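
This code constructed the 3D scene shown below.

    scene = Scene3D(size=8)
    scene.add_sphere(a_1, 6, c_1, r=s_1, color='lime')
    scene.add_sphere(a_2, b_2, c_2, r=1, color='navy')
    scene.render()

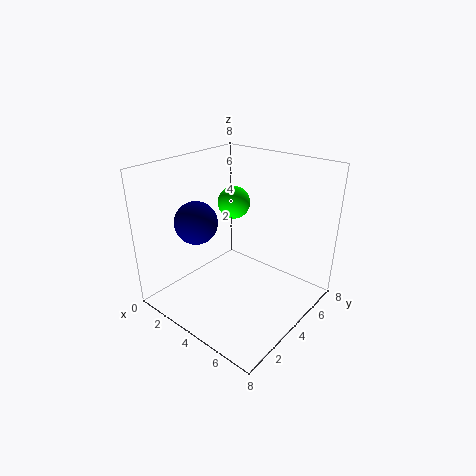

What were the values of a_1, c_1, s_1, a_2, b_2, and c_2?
a_1 = 2
c_1 = 5
s_1 = 1
a_2 = 4
b_2 = 1
c_2 = 6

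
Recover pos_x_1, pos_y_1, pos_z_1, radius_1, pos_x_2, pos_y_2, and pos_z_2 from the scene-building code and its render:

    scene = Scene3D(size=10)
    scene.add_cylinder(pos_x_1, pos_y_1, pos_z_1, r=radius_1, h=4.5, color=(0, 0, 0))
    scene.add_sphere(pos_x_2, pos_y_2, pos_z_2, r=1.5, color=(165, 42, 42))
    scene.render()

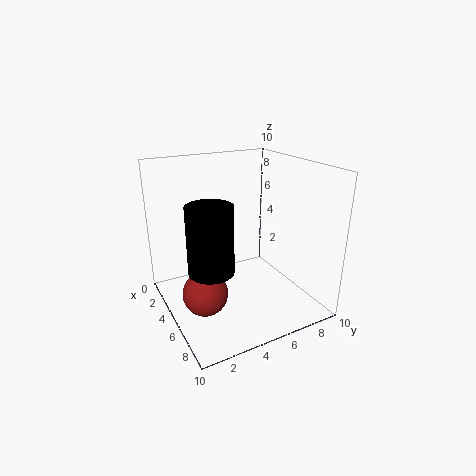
pos_x_1 = 6; pos_y_1 = 2.5; pos_z_1 = 3.5; radius_1 = 1.5; pos_x_2 = 6; pos_y_2 = 2; pos_z_2 = 2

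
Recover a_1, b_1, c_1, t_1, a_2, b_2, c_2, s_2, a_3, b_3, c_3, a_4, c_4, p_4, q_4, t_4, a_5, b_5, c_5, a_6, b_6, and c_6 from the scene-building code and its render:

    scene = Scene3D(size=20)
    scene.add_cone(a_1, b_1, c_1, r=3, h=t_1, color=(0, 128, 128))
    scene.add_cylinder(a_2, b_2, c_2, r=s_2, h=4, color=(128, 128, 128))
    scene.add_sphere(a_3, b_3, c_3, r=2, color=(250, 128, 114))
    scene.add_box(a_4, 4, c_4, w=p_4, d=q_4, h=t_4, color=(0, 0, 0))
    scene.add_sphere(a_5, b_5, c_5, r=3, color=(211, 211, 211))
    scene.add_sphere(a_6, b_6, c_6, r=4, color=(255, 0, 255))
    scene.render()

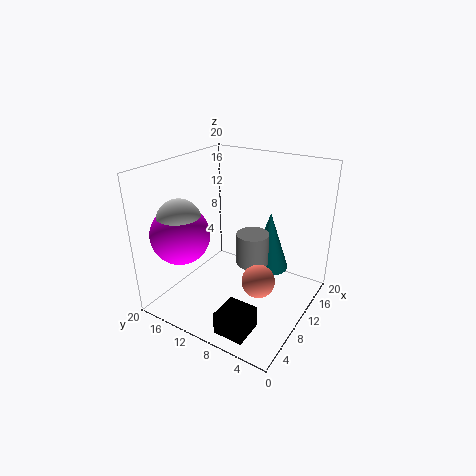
a_1 = 16, b_1 = 8, c_1 = 3, t_1 = 9, a_2 = 7, b_2 = 6, c_2 = 9, s_2 = 2, a_3 = 5, b_3 = 4, c_3 = 8, a_4 = 1, c_4 = 1, p_4 = 4, q_4 = 4, t_4 = 3, a_5 = 5, b_5 = 16, c_5 = 13, a_6 = 5, b_6 = 16, c_6 = 11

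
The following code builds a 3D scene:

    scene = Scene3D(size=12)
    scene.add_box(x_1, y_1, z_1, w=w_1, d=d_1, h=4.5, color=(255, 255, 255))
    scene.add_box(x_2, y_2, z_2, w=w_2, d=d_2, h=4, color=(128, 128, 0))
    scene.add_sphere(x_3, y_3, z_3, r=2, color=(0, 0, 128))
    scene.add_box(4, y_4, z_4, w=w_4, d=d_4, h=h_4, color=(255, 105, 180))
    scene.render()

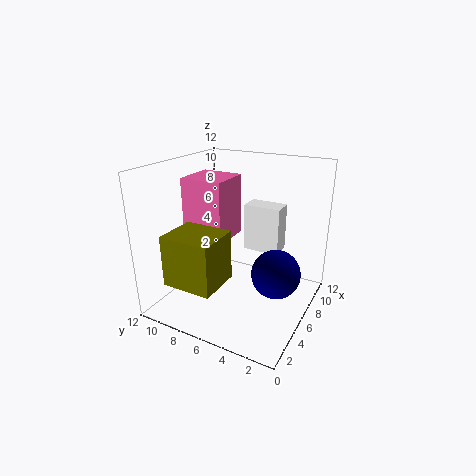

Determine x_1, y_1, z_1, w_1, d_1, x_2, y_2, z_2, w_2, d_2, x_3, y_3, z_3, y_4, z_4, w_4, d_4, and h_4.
x_1 = 10; y_1 = 4; z_1 = 3; w_1 = 2; d_1 = 3.5; x_2 = 0.5; y_2 = 5.5; z_2 = 3.5; w_2 = 3.5; d_2 = 4; x_3 = 6; y_3 = 2.5; z_3 = 3.5; y_4 = 6.5; z_4 = 6; w_4 = 3.5; d_4 = 3.5; h_4 = 5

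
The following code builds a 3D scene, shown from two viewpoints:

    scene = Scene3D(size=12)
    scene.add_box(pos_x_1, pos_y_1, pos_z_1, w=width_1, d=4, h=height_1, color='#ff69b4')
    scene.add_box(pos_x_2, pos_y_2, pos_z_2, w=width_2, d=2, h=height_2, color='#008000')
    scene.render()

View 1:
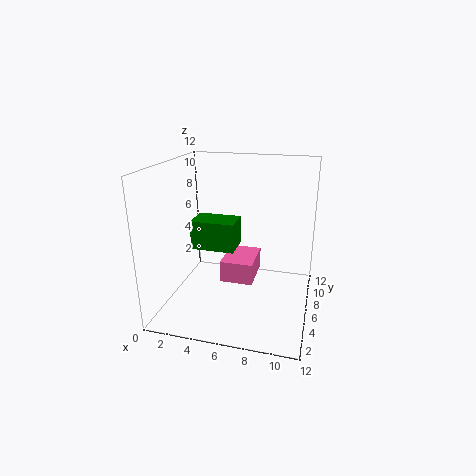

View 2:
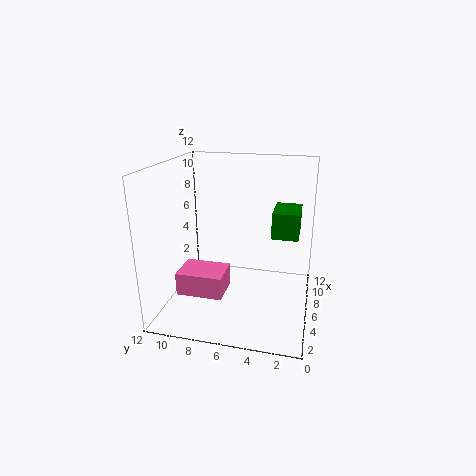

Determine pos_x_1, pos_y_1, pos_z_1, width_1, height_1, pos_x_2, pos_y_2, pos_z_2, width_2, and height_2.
pos_x_1 = 4, pos_y_1 = 7, pos_z_1 = 1, width_1 = 3, height_1 = 2, pos_x_2 = 4, pos_y_2 = 1, pos_z_2 = 7, width_2 = 3, height_2 = 2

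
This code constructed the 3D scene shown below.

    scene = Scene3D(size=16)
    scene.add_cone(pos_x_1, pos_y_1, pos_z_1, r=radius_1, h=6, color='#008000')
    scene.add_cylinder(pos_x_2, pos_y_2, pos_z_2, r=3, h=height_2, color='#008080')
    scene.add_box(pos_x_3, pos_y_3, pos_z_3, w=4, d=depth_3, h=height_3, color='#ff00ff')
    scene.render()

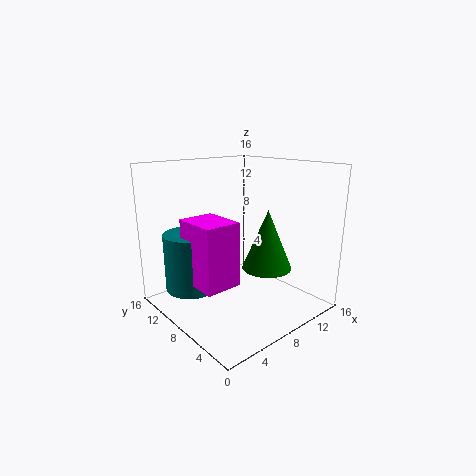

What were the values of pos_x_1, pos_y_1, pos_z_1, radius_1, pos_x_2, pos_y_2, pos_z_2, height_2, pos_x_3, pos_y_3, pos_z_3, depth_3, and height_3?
pos_x_1 = 8; pos_y_1 = 3.5; pos_z_1 = 6; radius_1 = 2.5; pos_x_2 = 4; pos_y_2 = 11.5; pos_z_2 = 2; height_2 = 6.5; pos_x_3 = 2.5; pos_y_3 = 6; pos_z_3 = 3.5; depth_3 = 5; height_3 = 7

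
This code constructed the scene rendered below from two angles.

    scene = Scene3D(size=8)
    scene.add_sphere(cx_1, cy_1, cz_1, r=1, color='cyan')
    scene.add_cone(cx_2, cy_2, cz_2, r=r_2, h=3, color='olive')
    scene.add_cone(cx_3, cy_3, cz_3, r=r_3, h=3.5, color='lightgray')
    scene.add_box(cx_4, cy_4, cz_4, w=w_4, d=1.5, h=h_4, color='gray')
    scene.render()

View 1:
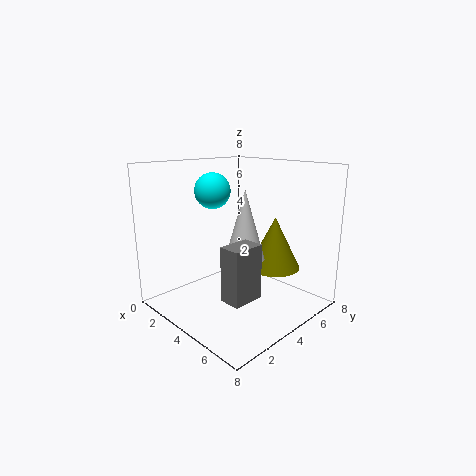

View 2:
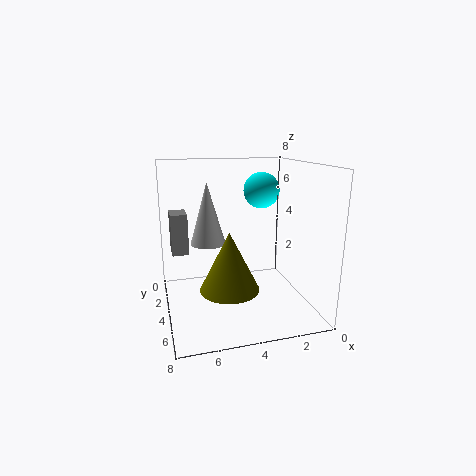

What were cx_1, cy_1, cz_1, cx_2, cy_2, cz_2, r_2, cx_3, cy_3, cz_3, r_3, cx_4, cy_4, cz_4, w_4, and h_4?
cx_1 = 2.5, cy_1 = 3.5, cz_1 = 6.5, cx_2 = 5, cy_2 = 6, cz_2 = 2, r_2 = 1.5, cx_3 = 5.5, cy_3 = 3, cz_3 = 3.5, r_3 = 1, cx_4 = 6.5, cy_4 = 0.5, cz_4 = 2.5, w_4 = 1, h_4 = 2.5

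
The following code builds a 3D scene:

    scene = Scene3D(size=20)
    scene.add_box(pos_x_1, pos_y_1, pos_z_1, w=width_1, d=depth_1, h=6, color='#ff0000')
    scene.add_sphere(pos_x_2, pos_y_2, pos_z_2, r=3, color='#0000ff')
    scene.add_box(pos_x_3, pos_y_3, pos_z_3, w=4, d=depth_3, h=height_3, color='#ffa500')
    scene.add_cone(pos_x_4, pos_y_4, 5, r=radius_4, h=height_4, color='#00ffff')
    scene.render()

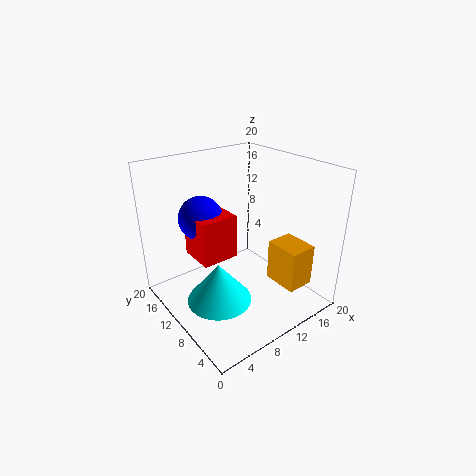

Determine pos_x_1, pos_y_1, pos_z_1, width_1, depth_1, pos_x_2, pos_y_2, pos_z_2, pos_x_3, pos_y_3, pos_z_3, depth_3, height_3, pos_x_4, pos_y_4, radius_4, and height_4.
pos_x_1 = 4
pos_y_1 = 9
pos_z_1 = 8
width_1 = 5
depth_1 = 5
pos_x_2 = 6
pos_y_2 = 13
pos_z_2 = 13
pos_x_3 = 14
pos_y_3 = 3
pos_z_3 = 3
depth_3 = 5
height_3 = 6
pos_x_4 = 4
pos_y_4 = 6
radius_4 = 4
height_4 = 5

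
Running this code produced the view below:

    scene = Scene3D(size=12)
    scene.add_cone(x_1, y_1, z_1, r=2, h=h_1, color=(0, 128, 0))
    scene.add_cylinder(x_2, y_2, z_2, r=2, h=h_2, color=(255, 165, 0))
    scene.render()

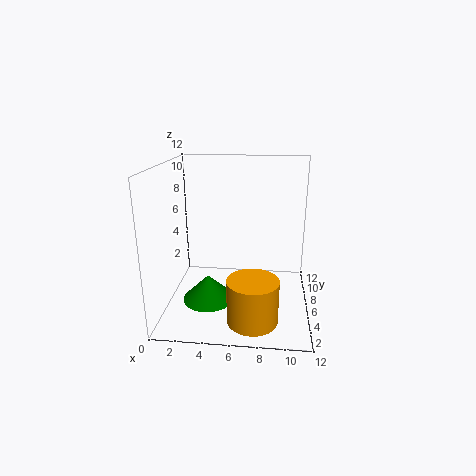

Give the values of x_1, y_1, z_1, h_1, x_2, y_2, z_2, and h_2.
x_1 = 4, y_1 = 3, z_1 = 2, h_1 = 2, x_2 = 7.5, y_2 = 2.5, z_2 = 0.5, h_2 = 3.5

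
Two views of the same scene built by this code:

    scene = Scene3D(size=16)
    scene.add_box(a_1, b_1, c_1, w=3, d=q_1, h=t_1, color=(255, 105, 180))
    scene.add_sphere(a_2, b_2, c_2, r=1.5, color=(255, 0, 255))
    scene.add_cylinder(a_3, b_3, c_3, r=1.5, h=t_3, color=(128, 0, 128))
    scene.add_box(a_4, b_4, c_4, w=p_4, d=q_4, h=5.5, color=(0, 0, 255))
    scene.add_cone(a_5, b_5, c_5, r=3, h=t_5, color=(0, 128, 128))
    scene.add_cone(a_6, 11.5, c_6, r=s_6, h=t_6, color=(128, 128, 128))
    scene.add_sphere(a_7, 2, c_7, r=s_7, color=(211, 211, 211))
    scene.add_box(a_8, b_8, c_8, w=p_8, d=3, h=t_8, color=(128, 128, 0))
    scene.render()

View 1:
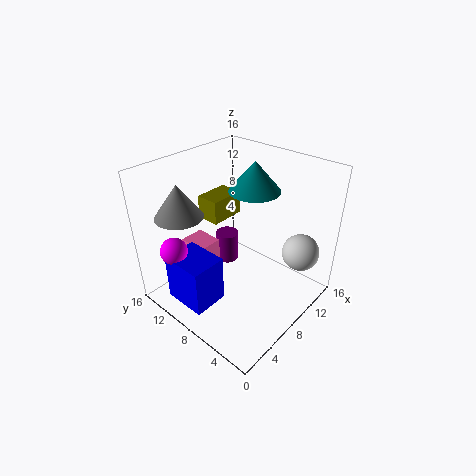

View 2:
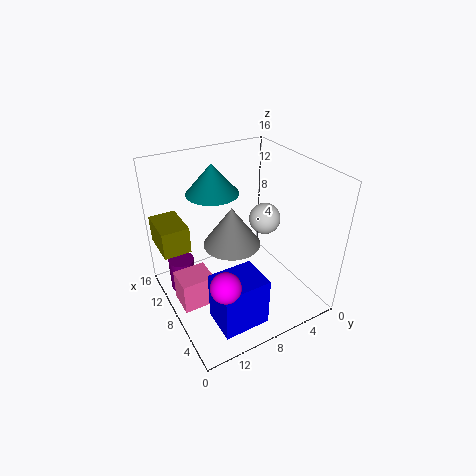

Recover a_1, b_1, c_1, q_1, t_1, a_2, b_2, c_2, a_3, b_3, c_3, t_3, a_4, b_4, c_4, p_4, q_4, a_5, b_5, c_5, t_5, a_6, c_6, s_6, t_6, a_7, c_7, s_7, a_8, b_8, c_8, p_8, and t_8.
a_1 = 6; b_1 = 12; c_1 = 2; q_1 = 3.5; t_1 = 3.5; a_2 = 2.5; b_2 = 12.5; c_2 = 7; a_3 = 12; b_3 = 13.5; c_3 = 0.5; t_3 = 4; a_4 = 1.5; b_4 = 8; c_4 = 1; p_4 = 4; q_4 = 5; a_5 = 12; b_5 = 9; c_5 = 12; t_5 = 3.5; a_6 = 3; c_6 = 11.5; s_6 = 2.5; t_6 = 3.5; a_7 = 11.5; c_7 = 7; s_7 = 2; a_8 = 9.5; b_8 = 13; c_8 = 7; p_8 = 4.5; t_8 = 3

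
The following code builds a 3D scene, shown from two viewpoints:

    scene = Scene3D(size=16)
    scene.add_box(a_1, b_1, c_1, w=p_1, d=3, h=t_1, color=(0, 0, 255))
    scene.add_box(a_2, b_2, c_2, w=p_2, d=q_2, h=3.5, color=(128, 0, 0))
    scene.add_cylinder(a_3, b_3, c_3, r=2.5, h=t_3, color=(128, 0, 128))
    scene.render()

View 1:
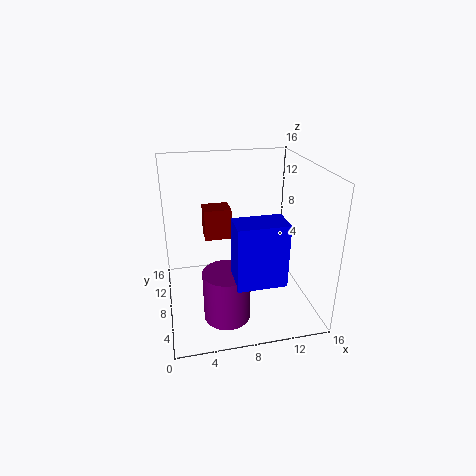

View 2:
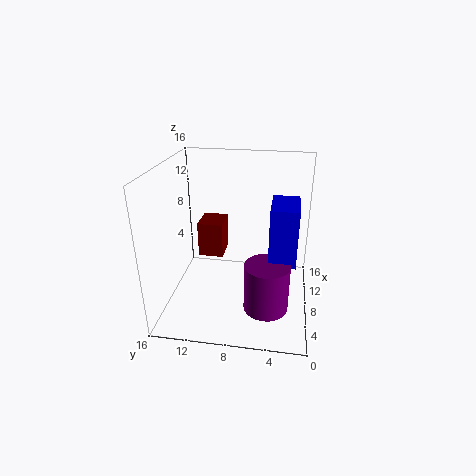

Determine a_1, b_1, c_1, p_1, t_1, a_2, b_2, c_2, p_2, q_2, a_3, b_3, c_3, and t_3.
a_1 = 6.5
b_1 = 1.5
c_1 = 5.5
p_1 = 5
t_1 = 6.5
a_2 = 4.5
b_2 = 9
c_2 = 7.5
p_2 = 3
q_2 = 2.5
a_3 = 6
b_3 = 4.5
c_3 = 0.5
t_3 = 5.5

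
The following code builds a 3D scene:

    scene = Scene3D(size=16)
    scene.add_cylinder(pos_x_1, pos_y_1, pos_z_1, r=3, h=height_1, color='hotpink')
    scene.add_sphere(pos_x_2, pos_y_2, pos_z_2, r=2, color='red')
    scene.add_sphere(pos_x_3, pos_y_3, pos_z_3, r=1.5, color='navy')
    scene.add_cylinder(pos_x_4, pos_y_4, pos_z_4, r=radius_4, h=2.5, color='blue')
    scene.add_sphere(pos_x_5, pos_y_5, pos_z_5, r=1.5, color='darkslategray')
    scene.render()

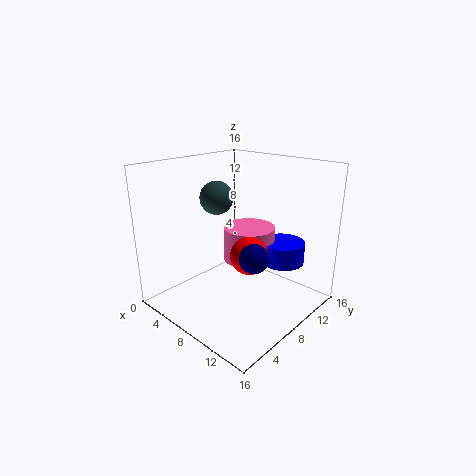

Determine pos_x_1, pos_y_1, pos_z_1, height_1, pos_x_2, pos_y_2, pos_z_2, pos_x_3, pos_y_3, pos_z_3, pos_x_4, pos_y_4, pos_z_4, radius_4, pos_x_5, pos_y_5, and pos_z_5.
pos_x_1 = 7.5
pos_y_1 = 10.5
pos_z_1 = 4.5
height_1 = 4
pos_x_2 = 10.5
pos_y_2 = 7
pos_z_2 = 7
pos_x_3 = 12
pos_y_3 = 6
pos_z_3 = 7.5
pos_x_4 = 11
pos_y_4 = 12.5
pos_z_4 = 4.5
radius_4 = 2.5
pos_x_5 = 10
pos_y_5 = 3
pos_z_5 = 14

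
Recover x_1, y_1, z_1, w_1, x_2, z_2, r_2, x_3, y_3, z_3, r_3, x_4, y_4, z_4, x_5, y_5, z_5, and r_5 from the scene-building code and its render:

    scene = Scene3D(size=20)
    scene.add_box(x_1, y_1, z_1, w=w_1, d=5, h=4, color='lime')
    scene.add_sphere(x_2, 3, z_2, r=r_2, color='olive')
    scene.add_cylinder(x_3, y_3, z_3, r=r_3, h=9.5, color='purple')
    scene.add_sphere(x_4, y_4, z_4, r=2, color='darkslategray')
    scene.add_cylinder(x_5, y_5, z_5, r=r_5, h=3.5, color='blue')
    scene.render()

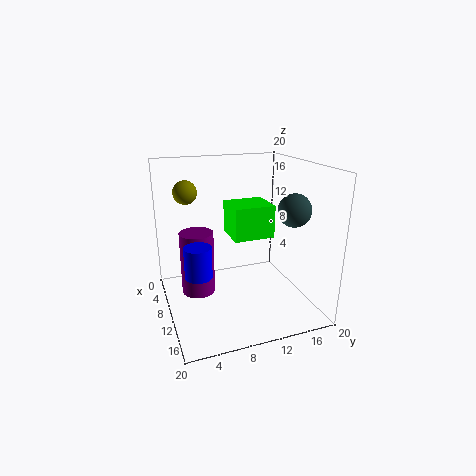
x_1 = 11.5
y_1 = 7.5
z_1 = 12
w_1 = 4.5
x_2 = 10
z_2 = 17
r_2 = 1.5
x_3 = 6
y_3 = 5
z_3 = 0.5
r_3 = 2.5
x_4 = 17
y_4 = 14.5
z_4 = 15.5
x_5 = 18
y_5 = 2.5
z_5 = 9.5
r_5 = 1.5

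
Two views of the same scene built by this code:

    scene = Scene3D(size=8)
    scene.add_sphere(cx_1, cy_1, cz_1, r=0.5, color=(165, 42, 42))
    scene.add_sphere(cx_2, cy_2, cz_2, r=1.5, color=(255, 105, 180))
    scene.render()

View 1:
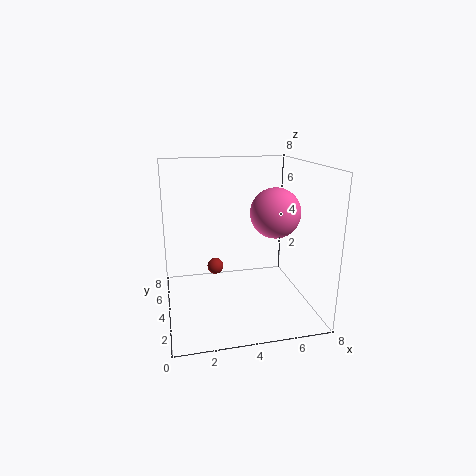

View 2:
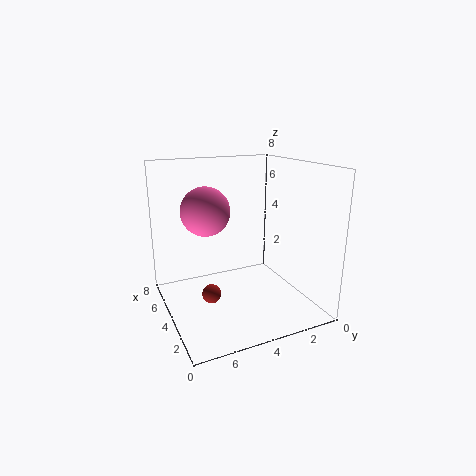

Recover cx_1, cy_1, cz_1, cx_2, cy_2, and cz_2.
cx_1 = 3; cy_1 = 6; cz_1 = 1.5; cx_2 = 6.5; cy_2 = 5; cz_2 = 5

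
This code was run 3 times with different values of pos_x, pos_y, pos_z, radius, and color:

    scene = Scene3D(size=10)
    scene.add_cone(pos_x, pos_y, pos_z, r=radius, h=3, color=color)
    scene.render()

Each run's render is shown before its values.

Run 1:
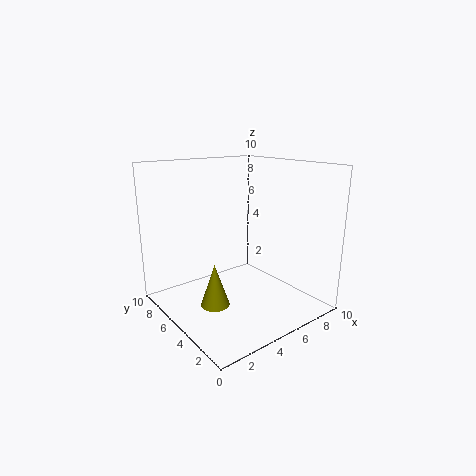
pos_x = 3, pos_y = 5, pos_z = 0.5, radius = 1, color = 'olive'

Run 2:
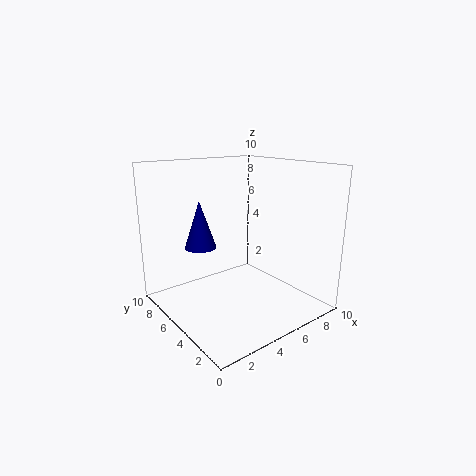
pos_x = 2, pos_y = 5, pos_z = 5, radius = 1, color = 'navy'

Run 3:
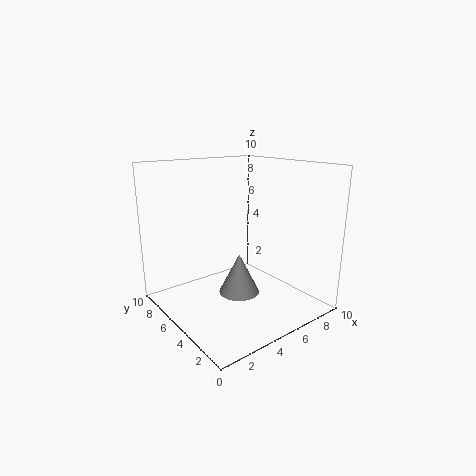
pos_x = 5.5, pos_y = 5.5, pos_z = 0.5, radius = 1.5, color = 'gray'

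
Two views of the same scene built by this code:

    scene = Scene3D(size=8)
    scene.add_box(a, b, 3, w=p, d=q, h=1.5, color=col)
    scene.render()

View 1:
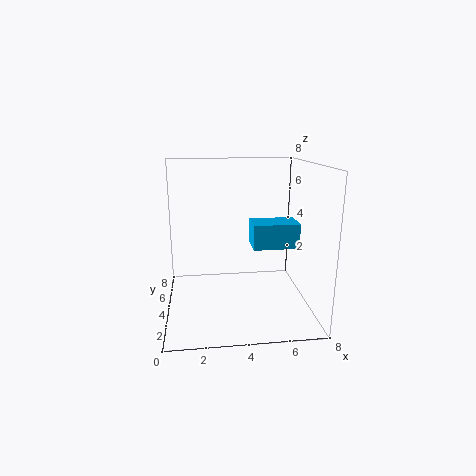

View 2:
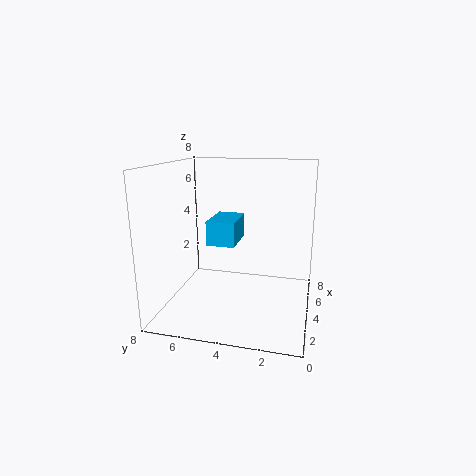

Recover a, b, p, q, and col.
a = 5; b = 4.5; p = 2.75; q = 1.75; col = 'deepskyblue'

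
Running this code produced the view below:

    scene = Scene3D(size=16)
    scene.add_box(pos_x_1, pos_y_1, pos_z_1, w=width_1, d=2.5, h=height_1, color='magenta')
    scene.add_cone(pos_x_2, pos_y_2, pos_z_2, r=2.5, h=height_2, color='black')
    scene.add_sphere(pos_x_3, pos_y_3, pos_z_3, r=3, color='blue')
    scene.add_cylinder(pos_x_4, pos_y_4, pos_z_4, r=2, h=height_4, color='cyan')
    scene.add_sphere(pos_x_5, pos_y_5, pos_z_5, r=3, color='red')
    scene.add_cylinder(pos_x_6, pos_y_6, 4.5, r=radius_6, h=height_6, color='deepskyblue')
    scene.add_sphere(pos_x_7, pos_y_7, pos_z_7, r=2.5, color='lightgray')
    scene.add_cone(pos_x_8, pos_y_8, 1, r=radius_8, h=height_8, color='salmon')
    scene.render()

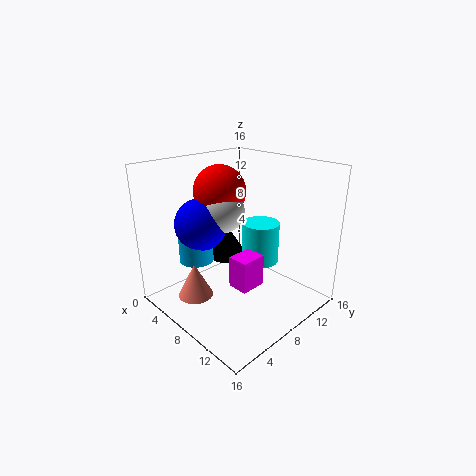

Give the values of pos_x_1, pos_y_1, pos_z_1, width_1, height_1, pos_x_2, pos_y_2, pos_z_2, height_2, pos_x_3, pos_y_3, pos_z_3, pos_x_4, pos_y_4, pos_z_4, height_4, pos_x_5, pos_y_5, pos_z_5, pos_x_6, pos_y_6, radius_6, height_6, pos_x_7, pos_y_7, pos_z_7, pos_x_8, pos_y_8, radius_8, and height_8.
pos_x_1 = 12; pos_y_1 = 3; pos_z_1 = 6; width_1 = 2; height_1 = 3; pos_x_2 = 3; pos_y_2 = 11; pos_z_2 = 3; height_2 = 4; pos_x_3 = 4; pos_y_3 = 6; pos_z_3 = 9; pos_x_4 = 10; pos_y_4 = 9.5; pos_z_4 = 5.5; height_4 = 4.5; pos_x_5 = 4.5; pos_y_5 = 8.5; pos_z_5 = 12.5; pos_x_6 = 3.5; pos_y_6 = 5.5; radius_6 = 2; height_6 = 5; pos_x_7 = 5.5; pos_y_7 = 8; pos_z_7 = 10.5; pos_x_8 = 5; pos_y_8 = 4; radius_8 = 2; height_8 = 4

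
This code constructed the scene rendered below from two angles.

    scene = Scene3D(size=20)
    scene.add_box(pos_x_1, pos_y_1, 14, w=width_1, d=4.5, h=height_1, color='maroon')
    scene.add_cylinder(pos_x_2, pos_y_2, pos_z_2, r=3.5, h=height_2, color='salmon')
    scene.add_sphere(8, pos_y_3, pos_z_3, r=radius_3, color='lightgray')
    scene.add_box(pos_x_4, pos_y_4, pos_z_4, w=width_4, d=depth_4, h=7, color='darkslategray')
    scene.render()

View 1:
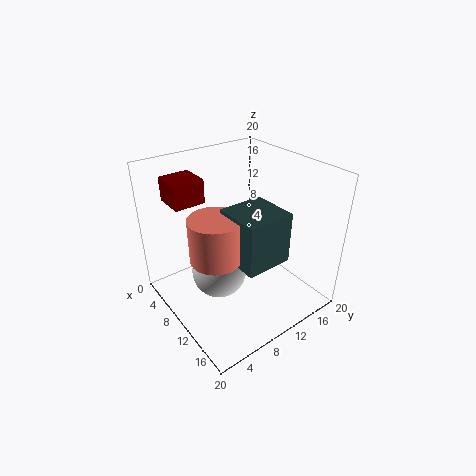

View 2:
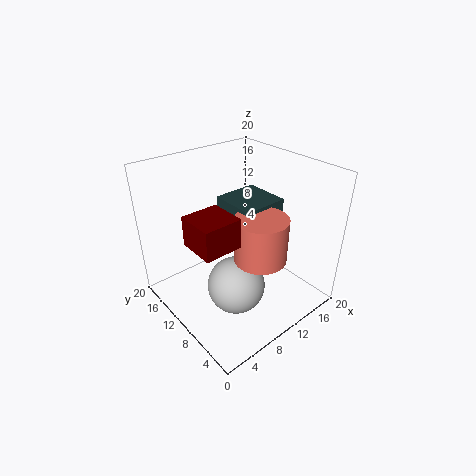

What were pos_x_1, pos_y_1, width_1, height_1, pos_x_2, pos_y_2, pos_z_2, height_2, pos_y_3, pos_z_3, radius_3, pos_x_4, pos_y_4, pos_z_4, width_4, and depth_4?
pos_x_1 = 0.5
pos_y_1 = 3.5
width_1 = 4.5
height_1 = 3.5
pos_x_2 = 10.5
pos_y_2 = 6
pos_z_2 = 8.5
height_2 = 6
pos_y_3 = 8
pos_z_3 = 4
radius_3 = 4
pos_x_4 = 9.5
pos_y_4 = 7.5
pos_z_4 = 8
width_4 = 6.5
depth_4 = 6.5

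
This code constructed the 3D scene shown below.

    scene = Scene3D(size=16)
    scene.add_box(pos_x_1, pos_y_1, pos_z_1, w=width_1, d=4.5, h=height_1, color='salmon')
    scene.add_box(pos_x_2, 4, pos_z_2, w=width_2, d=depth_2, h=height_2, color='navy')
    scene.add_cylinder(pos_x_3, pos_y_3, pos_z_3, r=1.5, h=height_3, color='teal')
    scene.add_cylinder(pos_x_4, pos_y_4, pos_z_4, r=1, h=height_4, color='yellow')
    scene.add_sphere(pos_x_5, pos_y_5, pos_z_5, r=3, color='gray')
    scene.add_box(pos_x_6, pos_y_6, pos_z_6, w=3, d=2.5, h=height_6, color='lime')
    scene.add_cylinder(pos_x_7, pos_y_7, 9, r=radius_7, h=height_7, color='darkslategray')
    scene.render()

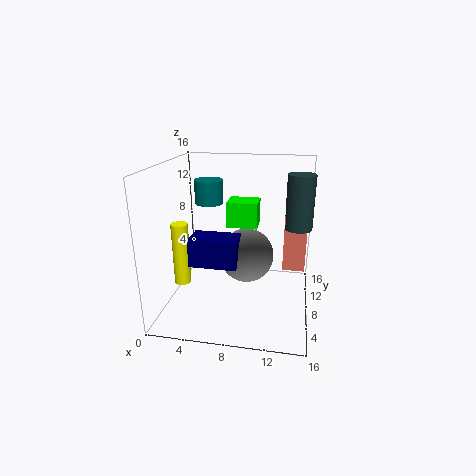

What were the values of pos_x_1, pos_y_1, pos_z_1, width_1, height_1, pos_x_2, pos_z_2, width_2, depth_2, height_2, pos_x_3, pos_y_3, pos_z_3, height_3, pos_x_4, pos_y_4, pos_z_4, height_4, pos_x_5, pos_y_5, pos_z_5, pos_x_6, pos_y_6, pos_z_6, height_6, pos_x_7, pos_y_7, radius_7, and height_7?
pos_x_1 = 13
pos_y_1 = 9
pos_z_1 = 4
width_1 = 2.5
height_1 = 6.5
pos_x_2 = 3.5
pos_z_2 = 6
width_2 = 5
depth_2 = 3
height_2 = 3
pos_x_3 = 5
pos_y_3 = 7.5
pos_z_3 = 12
height_3 = 2.5
pos_x_4 = 1
pos_y_4 = 8.5
pos_z_4 = 1.5
height_4 = 7.5
pos_x_5 = 9
pos_y_5 = 8
pos_z_5 = 6
pos_x_6 = 7.5
pos_y_6 = 4.5
pos_z_6 = 10.5
height_6 = 2.5
pos_x_7 = 14.5
pos_y_7 = 9.5
radius_7 = 1.5
height_7 = 6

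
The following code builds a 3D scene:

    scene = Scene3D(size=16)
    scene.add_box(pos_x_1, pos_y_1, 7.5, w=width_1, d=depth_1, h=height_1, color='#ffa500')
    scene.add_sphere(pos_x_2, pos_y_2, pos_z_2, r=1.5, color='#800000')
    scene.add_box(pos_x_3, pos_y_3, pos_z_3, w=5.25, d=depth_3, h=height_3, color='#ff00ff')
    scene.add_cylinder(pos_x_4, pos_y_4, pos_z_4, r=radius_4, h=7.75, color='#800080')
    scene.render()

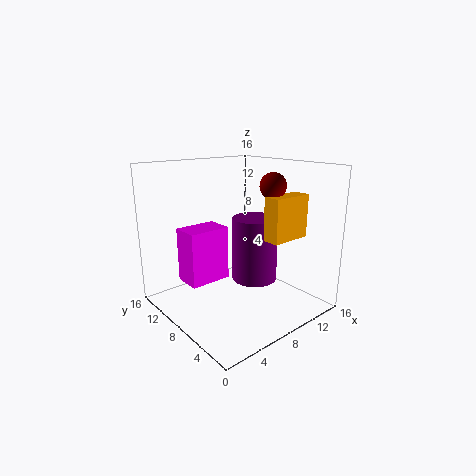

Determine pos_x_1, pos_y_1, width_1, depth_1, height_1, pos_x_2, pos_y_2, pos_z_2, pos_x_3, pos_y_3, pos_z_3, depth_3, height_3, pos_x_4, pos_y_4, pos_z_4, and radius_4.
pos_x_1 = 10.5
pos_y_1 = 4.5
width_1 = 5
depth_1 = 2
height_1 = 5
pos_x_2 = 12
pos_y_2 = 6.75
pos_z_2 = 13.5
pos_x_3 = 4.5
pos_y_3 = 12
pos_z_3 = 1.25
depth_3 = 3.5
height_3 = 6.75
pos_x_4 = 11.5
pos_y_4 = 9
pos_z_4 = 1.75
radius_4 = 2.75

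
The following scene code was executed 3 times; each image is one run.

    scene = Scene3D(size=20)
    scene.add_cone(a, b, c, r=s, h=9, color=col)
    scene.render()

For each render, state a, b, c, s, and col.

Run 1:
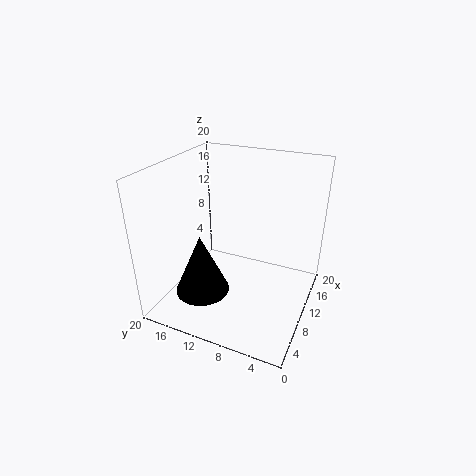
a = 8, b = 15, c = 1, s = 4, col = 'black'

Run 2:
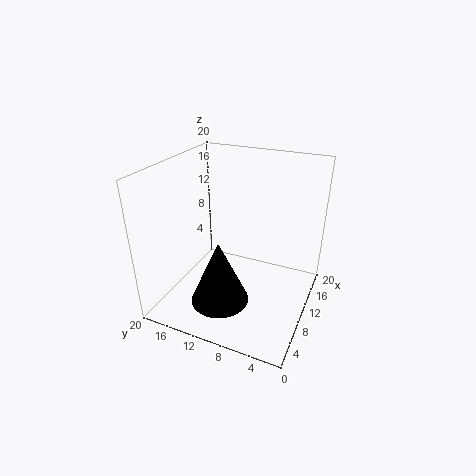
a = 6, b = 11, c = 2, s = 4, col = 'black'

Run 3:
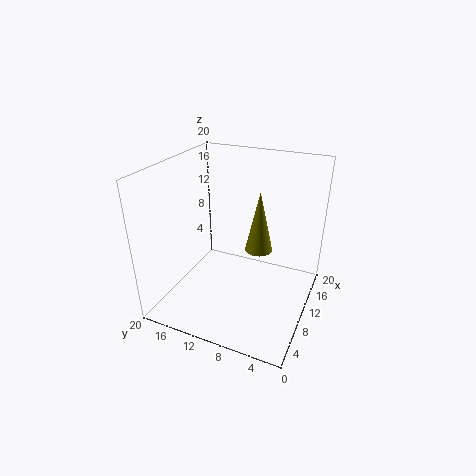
a = 13, b = 8, c = 7, s = 2, col = 'olive'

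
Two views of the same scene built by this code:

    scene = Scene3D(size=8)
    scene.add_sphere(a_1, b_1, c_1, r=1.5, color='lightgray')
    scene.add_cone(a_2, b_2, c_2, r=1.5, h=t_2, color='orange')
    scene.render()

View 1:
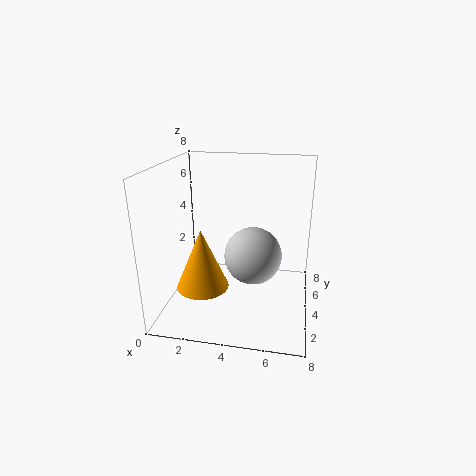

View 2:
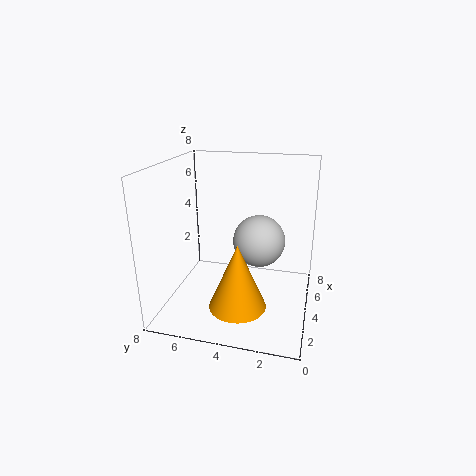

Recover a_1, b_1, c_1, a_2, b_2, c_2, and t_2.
a_1 = 5, b_1 = 3, c_1 = 3.5, a_2 = 2, b_2 = 3.5, c_2 = 1, t_2 = 3.5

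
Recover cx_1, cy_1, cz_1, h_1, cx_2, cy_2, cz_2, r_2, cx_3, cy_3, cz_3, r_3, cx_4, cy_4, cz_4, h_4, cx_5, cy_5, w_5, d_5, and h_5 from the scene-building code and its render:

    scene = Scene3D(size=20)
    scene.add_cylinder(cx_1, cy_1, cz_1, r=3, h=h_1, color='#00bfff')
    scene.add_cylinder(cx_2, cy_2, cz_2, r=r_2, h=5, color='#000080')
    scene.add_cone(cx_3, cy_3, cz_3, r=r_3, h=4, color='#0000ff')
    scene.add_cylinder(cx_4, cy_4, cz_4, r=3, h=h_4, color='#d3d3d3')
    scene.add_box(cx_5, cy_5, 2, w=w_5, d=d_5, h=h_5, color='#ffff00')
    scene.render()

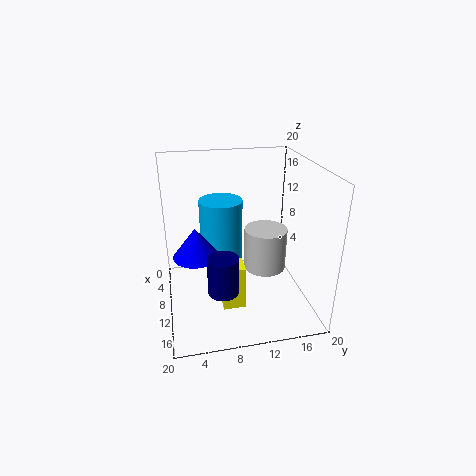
cx_1 = 8; cy_1 = 8; cz_1 = 6; h_1 = 9; cx_2 = 15; cy_2 = 7; cz_2 = 5; r_2 = 2; cx_3 = 12; cy_3 = 4; cz_3 = 9; r_3 = 3; cx_4 = 10; cy_4 = 14; cz_4 = 5; h_4 = 6; cx_5 = 12; cy_5 = 7; w_5 = 3; d_5 = 3; h_5 = 6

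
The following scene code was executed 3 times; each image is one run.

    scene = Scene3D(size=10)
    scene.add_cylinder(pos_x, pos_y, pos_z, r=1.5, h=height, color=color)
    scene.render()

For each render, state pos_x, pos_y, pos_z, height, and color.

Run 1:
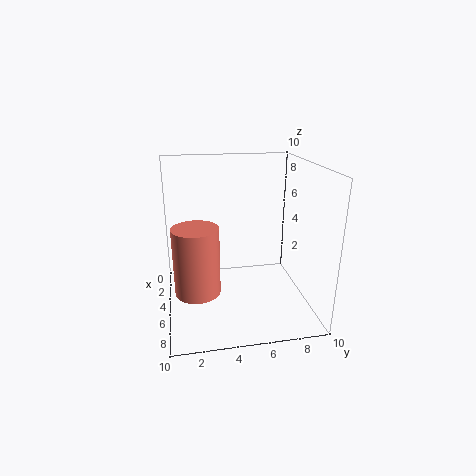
pos_x = 6.5, pos_y = 2, pos_z = 2, height = 4.5, color = 'salmon'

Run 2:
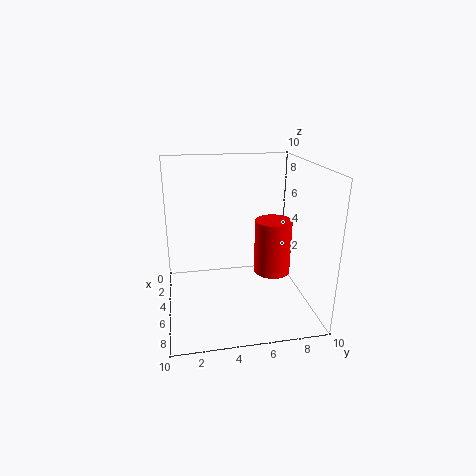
pos_x = 2, pos_y = 8.5, pos_z = 0.5, height = 4.5, color = 'red'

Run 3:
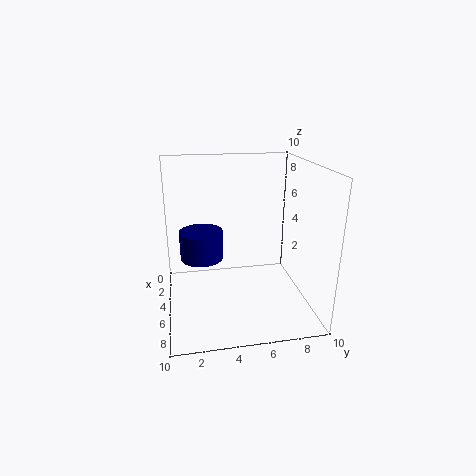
pos_x = 4.5, pos_y = 2.5, pos_z = 3.5, height = 2, color = 'navy'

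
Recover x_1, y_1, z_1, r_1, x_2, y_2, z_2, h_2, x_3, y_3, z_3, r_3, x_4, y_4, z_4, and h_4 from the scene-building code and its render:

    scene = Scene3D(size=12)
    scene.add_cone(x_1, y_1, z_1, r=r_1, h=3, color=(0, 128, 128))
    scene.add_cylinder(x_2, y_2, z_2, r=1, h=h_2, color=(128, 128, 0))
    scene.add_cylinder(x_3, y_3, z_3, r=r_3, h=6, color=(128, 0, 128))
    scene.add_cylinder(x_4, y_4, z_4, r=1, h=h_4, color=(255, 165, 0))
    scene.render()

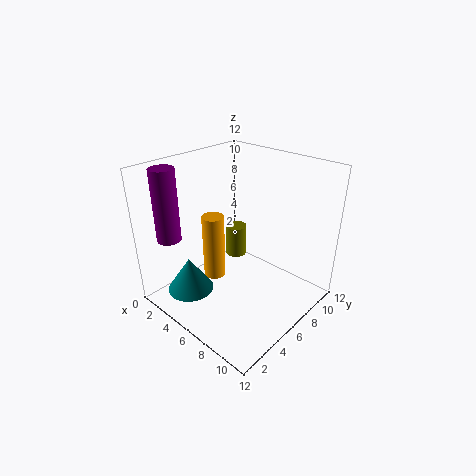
x_1 = 3, y_1 = 3, z_1 = 1, r_1 = 2, x_2 = 3, y_2 = 9, z_2 = 2, h_2 = 3, x_3 = 2, y_3 = 2, z_3 = 6, r_3 = 1, x_4 = 3, y_4 = 6, z_4 = 1, h_4 = 6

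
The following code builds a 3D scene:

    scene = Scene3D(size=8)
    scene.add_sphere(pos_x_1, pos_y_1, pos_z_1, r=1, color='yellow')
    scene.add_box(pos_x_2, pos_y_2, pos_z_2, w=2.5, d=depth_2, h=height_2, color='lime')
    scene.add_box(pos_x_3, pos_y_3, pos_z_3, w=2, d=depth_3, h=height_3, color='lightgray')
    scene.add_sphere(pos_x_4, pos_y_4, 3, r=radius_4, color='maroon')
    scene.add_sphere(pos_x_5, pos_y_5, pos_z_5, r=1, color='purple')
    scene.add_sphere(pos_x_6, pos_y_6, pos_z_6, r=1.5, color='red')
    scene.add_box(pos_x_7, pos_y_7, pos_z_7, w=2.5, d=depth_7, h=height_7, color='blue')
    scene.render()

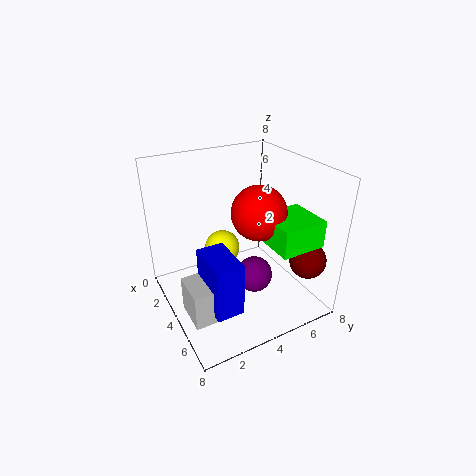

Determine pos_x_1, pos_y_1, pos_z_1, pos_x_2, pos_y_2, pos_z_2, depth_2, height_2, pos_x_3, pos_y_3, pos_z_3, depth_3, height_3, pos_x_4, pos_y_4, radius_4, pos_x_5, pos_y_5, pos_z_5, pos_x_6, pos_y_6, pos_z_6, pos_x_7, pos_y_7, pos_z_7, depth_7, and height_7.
pos_x_1 = 3; pos_y_1 = 3.5; pos_z_1 = 3; pos_x_2 = 4.5; pos_y_2 = 5; pos_z_2 = 4; depth_2 = 2.5; height_2 = 1.5; pos_x_3 = 4; pos_y_3 = 0.5; pos_z_3 = 0.5; depth_3 = 2; height_3 = 2; pos_x_4 = 6.5; pos_y_4 = 7; radius_4 = 1; pos_x_5 = 5; pos_y_5 = 4.5; pos_z_5 = 2; pos_x_6 = 4.5; pos_y_6 = 5; pos_z_6 = 5.5; pos_x_7 = 4; pos_y_7 = 1.5; pos_z_7 = 1; depth_7 = 1.5; height_7 = 3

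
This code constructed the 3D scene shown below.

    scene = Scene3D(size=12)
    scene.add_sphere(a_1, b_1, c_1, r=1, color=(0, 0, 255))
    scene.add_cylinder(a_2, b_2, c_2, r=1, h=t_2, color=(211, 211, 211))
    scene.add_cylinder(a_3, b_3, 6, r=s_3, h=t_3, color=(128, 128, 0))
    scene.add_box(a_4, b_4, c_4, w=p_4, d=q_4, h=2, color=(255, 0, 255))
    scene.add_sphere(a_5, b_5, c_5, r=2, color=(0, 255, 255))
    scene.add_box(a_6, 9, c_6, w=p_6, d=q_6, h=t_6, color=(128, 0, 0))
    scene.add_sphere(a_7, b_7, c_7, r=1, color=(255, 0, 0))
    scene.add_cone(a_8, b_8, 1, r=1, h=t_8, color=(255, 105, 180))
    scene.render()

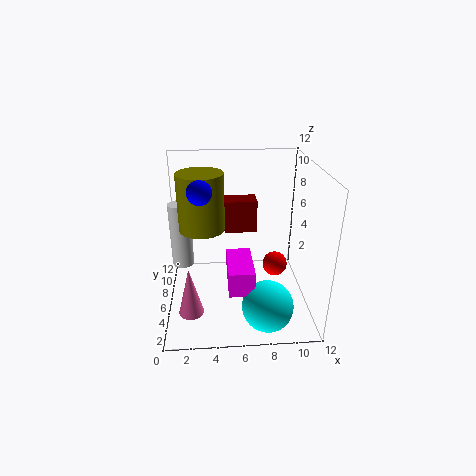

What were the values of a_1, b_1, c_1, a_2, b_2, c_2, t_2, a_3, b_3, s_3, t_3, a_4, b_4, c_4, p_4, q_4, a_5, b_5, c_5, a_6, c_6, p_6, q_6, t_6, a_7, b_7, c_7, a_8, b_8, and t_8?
a_1 = 3; b_1 = 6; c_1 = 10; a_2 = 1; b_2 = 9; c_2 = 2; t_2 = 6; a_3 = 3; b_3 = 8; s_3 = 2; t_3 = 5; a_4 = 5; b_4 = 2; c_4 = 3; p_4 = 2; q_4 = 4; a_5 = 8; b_5 = 2; c_5 = 2; a_6 = 5; c_6 = 5; p_6 = 3; q_6 = 2; t_6 = 3; a_7 = 9; b_7 = 5; c_7 = 4; a_8 = 2; b_8 = 3; t_8 = 4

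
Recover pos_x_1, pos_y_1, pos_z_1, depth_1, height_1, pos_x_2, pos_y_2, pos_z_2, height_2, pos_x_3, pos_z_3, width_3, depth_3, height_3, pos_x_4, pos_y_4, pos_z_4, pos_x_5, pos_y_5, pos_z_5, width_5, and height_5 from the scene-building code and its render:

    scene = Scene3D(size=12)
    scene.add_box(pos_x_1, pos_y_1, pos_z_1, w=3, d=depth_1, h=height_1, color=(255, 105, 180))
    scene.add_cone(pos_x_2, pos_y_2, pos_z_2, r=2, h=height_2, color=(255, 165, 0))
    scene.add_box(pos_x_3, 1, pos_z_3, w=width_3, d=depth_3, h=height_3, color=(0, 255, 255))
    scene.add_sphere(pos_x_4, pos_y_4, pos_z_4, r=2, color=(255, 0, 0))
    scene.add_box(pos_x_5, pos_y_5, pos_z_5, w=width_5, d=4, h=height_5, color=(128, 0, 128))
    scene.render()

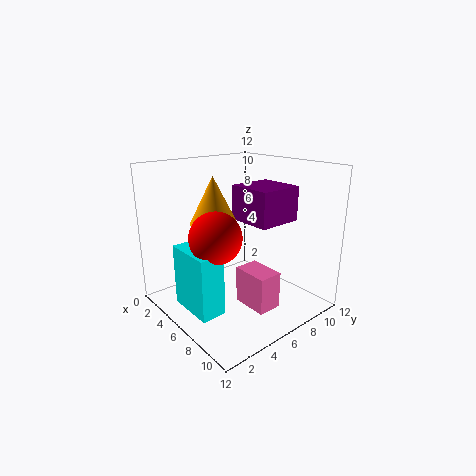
pos_x_1 = 7, pos_y_1 = 5, pos_z_1 = 1, depth_1 = 2, height_1 = 3, pos_x_2 = 4, pos_y_2 = 5, pos_z_2 = 7, height_2 = 4, pos_x_3 = 4, pos_z_3 = 1, width_3 = 4, depth_3 = 2, height_3 = 5, pos_x_4 = 7, pos_y_4 = 3, pos_z_4 = 7, pos_x_5 = 4, pos_y_5 = 7, pos_z_5 = 7, width_5 = 4, height_5 = 3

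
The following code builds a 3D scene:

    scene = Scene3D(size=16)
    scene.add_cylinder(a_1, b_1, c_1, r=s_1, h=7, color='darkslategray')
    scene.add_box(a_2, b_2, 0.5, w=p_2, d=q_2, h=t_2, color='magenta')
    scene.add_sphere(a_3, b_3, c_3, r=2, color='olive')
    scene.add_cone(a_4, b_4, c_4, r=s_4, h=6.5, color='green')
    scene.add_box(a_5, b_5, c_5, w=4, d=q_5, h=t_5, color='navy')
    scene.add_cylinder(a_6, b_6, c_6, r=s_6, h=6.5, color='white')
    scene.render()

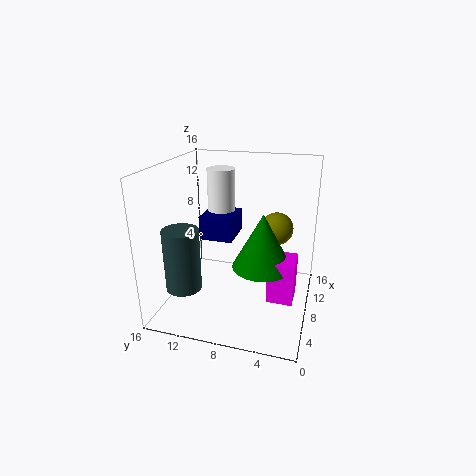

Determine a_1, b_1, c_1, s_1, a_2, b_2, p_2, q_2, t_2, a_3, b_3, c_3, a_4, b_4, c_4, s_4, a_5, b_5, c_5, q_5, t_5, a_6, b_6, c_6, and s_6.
a_1 = 5, b_1 = 13.5, c_1 = 2.5, s_1 = 2, a_2 = 7.5, b_2 = 1.5, p_2 = 3.5, q_2 = 3, t_2 = 5, a_3 = 13, b_3 = 4.5, c_3 = 7.5, a_4 = 9.5, b_4 = 5.5, c_4 = 4, s_4 = 3.5, a_5 = 5.5, b_5 = 8, c_5 = 8.5, q_5 = 3.5, t_5 = 2.5, a_6 = 8.5, b_6 = 10, c_6 = 9, s_6 = 1.5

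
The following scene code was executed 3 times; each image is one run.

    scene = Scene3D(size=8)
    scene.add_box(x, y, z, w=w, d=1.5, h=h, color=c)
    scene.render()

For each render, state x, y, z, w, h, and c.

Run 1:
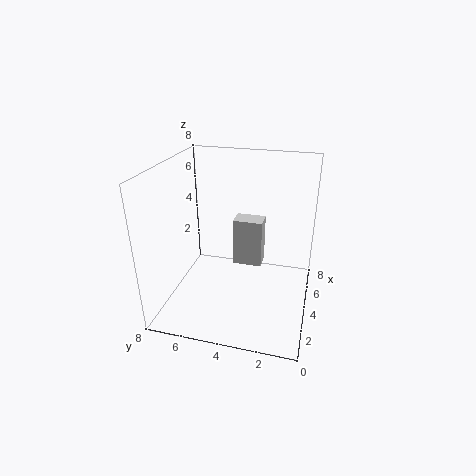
x = 3
y = 2.5
z = 3
w = 1
h = 2.5
c = 'lightgray'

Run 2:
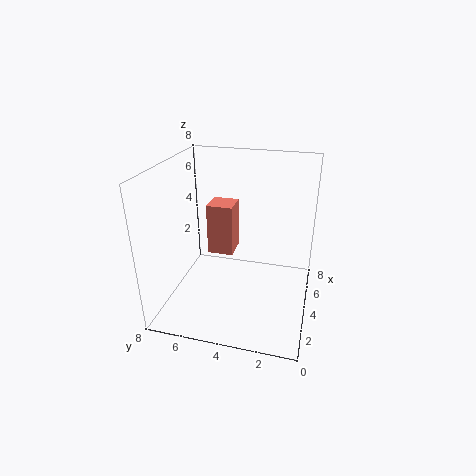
x = 4.5
y = 4.5
z = 2.5
w = 1.5
h = 3
c = 'salmon'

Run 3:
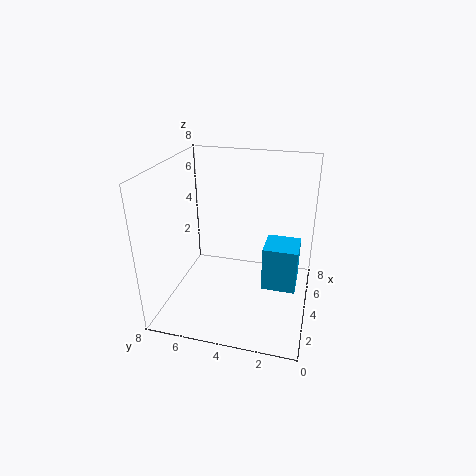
x = 0.5
y = 0.5
z = 3.5
w = 1.5
h = 2
c = 'deepskyblue'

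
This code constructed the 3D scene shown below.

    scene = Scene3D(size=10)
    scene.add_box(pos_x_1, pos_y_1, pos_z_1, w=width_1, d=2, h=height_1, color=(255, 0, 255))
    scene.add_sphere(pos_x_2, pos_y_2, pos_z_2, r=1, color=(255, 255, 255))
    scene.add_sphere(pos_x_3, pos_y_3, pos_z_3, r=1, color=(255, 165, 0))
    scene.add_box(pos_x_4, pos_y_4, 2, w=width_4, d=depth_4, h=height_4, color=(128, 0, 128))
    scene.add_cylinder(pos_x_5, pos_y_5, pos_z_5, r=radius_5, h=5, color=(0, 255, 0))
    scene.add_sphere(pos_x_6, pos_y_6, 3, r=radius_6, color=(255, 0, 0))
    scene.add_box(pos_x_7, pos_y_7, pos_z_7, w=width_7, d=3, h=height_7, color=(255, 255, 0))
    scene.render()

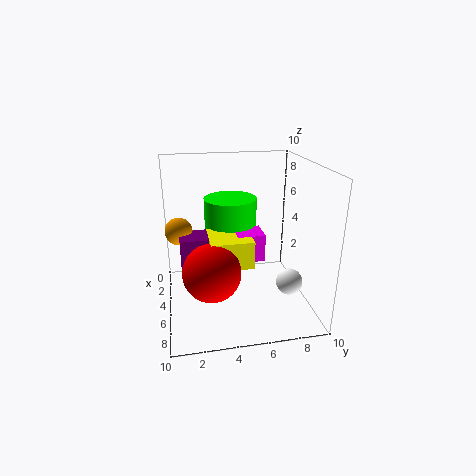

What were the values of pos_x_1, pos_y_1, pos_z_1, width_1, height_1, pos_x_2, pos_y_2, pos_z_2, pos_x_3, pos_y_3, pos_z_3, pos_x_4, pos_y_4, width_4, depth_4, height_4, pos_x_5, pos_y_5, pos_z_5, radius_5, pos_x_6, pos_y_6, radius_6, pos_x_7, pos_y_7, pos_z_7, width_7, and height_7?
pos_x_1 = 3, pos_y_1 = 5, pos_z_1 = 3, width_1 = 2, height_1 = 2, pos_x_2 = 5, pos_y_2 = 9, pos_z_2 = 1, pos_x_3 = 3, pos_y_3 = 1, pos_z_3 = 5, pos_x_4 = 3, pos_y_4 = 1, width_4 = 2, depth_4 = 2, height_4 = 3, pos_x_5 = 2, pos_y_5 = 5, pos_z_5 = 2, radius_5 = 2, pos_x_6 = 6, pos_y_6 = 3, radius_6 = 2, pos_x_7 = 3, pos_y_7 = 3, pos_z_7 = 3, width_7 = 3, height_7 = 2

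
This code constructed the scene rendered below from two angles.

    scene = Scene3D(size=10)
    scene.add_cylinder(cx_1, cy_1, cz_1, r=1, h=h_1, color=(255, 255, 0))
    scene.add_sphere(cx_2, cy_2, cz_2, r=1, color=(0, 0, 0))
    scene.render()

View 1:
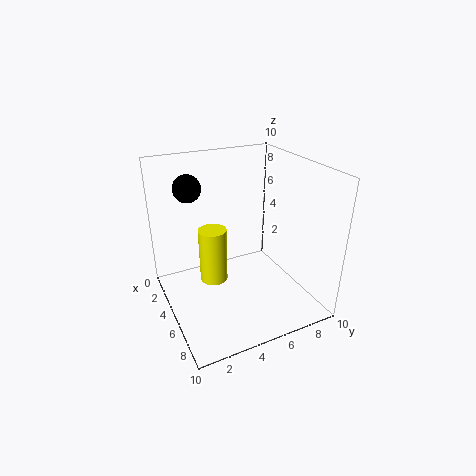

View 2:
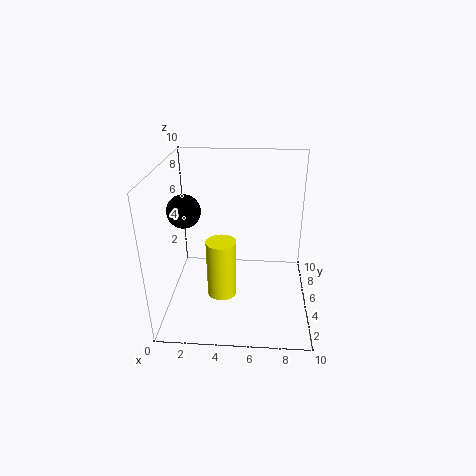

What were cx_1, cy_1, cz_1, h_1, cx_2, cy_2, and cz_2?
cx_1 = 4, cy_1 = 3.5, cz_1 = 1.5, h_1 = 4, cx_2 = 2, cy_2 = 2.5, cz_2 = 8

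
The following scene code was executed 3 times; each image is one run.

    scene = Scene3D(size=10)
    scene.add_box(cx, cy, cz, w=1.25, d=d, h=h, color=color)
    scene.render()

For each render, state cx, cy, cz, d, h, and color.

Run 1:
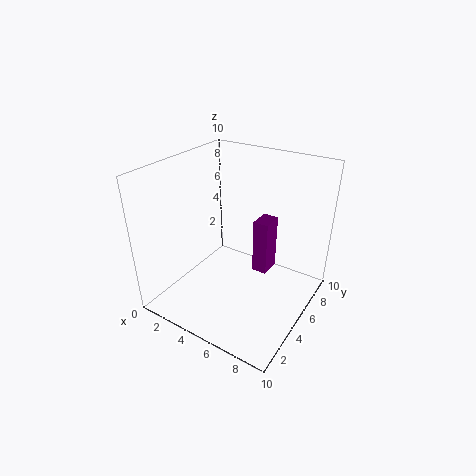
cx = 4.5
cy = 8
cz = 0.25
d = 1.75
h = 4.5
color = 'purple'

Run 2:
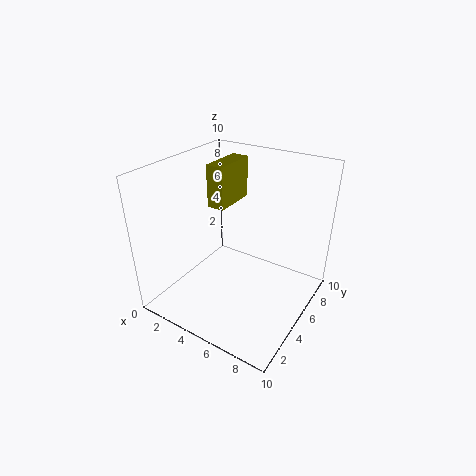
cx = 2.5
cy = 5
cz = 6.75
d = 3.25
h = 3
color = 'olive'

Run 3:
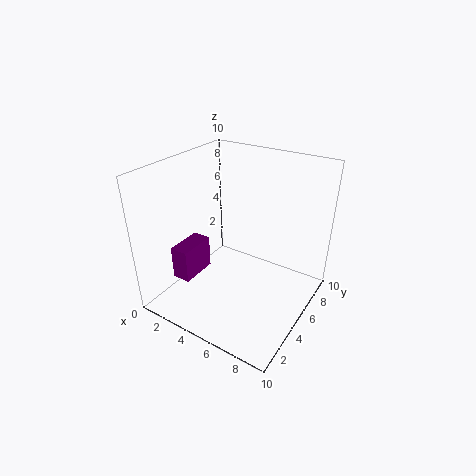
cx = 2
cy = 1.5
cz = 2.75
d = 2.5
h = 2.25
color = 'purple'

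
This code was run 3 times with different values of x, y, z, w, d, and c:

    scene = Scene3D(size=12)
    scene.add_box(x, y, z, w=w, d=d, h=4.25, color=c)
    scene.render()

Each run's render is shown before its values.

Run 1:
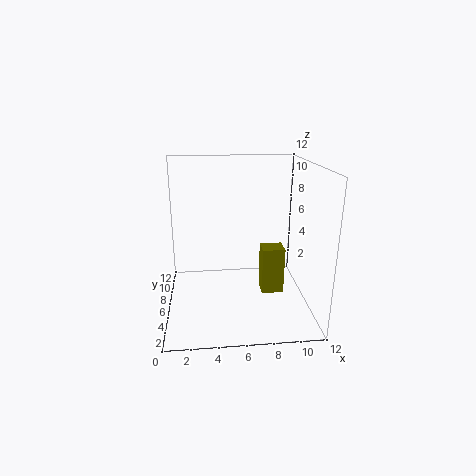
x = 8.25, y = 6.5, z = 0.25, w = 2, d = 1.75, c = 'olive'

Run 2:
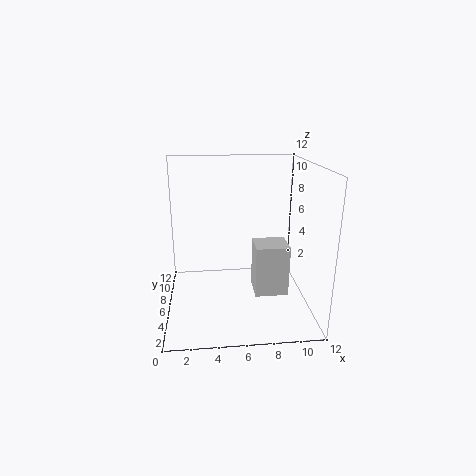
x = 7.25, y = 4, z = 1.5, w = 2.75, d = 2.5, c = 'lightgray'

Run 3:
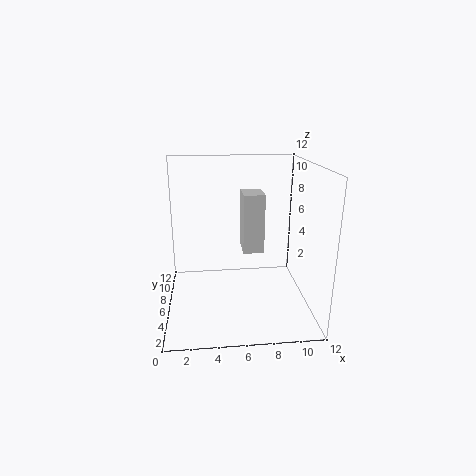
x = 6, y = 2.25, z = 6.25, w = 1.5, d = 2, c = 'lightgray'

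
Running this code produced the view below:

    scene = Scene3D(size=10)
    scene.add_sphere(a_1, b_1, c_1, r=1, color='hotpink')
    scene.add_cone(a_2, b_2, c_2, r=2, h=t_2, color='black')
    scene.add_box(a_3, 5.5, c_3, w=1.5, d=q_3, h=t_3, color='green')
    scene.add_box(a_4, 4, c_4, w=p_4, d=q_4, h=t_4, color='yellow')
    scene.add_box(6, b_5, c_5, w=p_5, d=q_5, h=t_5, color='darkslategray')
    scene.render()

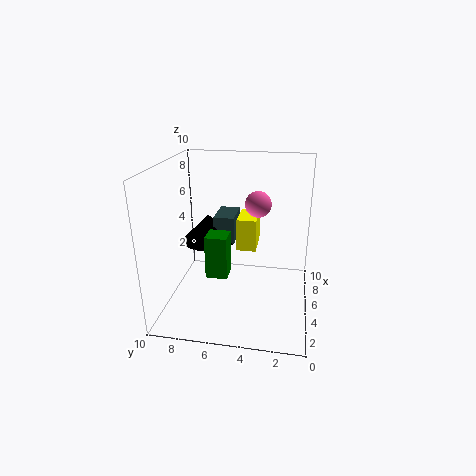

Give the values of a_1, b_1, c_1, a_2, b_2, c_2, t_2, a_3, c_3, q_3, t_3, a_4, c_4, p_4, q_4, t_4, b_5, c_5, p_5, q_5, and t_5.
a_1 = 8; b_1 = 4; c_1 = 6.5; a_2 = 6.5; b_2 = 7.5; c_2 = 4; t_2 = 2; a_3 = 3.5; c_3 = 2.5; q_3 = 1.5; t_3 = 3; a_4 = 7; c_4 = 3; p_4 = 2.5; q_4 = 1.5; t_4 = 2.5; b_5 = 5.5; c_5 = 4; p_5 = 2.5; q_5 = 1.5; t_5 = 2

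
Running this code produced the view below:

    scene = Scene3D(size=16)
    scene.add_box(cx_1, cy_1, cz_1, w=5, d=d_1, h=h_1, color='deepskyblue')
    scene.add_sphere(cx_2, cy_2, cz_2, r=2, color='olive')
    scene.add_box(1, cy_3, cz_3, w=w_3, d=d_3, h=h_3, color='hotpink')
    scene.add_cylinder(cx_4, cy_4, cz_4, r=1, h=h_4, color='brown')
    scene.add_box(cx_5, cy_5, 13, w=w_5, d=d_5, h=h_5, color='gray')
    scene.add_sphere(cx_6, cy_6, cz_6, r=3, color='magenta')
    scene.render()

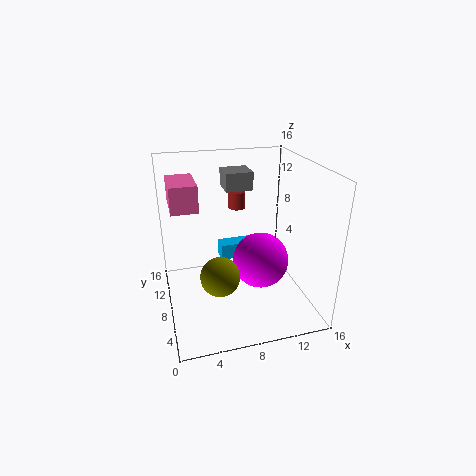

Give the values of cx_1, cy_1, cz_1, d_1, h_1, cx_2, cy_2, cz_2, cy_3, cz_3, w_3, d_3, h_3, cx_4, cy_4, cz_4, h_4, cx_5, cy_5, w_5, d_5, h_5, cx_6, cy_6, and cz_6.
cx_1 = 7, cy_1 = 12, cz_1 = 3, d_1 = 2, h_1 = 2, cx_2 = 5, cy_2 = 4, cz_2 = 6, cy_3 = 9, cz_3 = 11, w_3 = 3, d_3 = 5, h_3 = 3, cx_4 = 9, cy_4 = 12, cz_4 = 10, h_4 = 2, cx_5 = 7, cy_5 = 9, w_5 = 3, d_5 = 3, h_5 = 2, cx_6 = 10, cy_6 = 6, cz_6 = 6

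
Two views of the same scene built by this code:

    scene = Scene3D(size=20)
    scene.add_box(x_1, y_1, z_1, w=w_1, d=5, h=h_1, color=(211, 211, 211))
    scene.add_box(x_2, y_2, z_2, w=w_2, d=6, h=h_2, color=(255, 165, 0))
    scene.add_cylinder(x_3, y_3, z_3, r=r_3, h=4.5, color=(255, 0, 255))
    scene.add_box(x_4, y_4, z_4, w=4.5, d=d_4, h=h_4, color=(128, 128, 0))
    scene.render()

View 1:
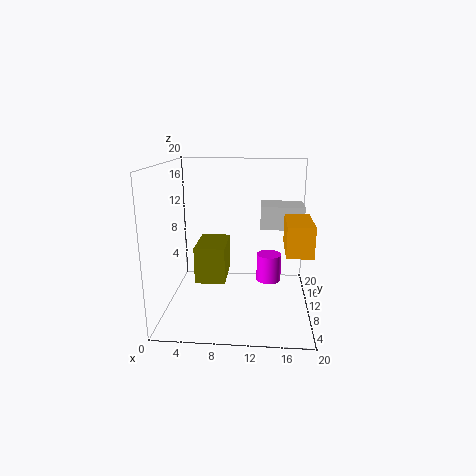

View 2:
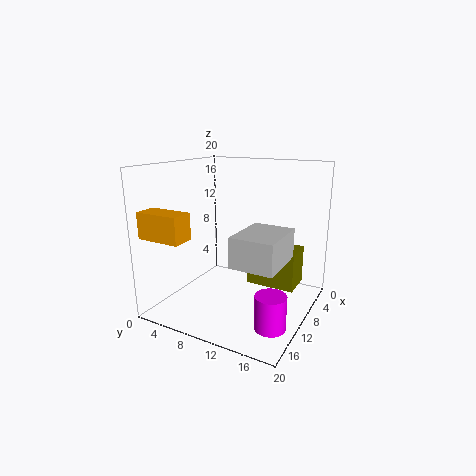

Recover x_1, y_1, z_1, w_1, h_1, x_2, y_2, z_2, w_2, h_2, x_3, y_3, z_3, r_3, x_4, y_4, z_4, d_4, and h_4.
x_1 = 13
y_1 = 14
z_1 = 10
w_1 = 6.5
h_1 = 3.5
x_2 = 16
y_2 = 0.5
z_2 = 11
w_2 = 3
h_2 = 3.5
x_3 = 14.5
y_3 = 17
z_3 = 0.5
r_3 = 2
x_4 = 3.5
y_4 = 10.5
z_4 = 2.5
d_4 = 7
h_4 = 5.5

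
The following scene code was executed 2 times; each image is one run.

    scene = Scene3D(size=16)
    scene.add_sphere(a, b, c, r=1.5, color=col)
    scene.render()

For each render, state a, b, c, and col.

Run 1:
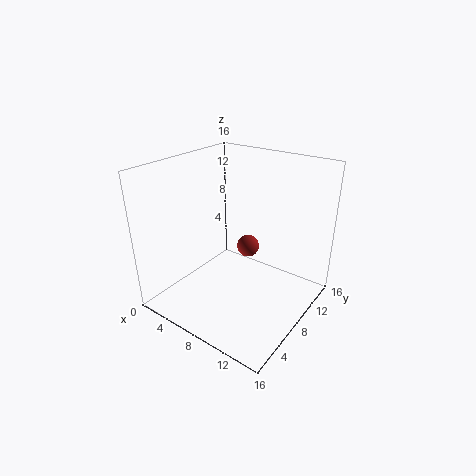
a = 5, b = 14.5, c = 3, col = 'brown'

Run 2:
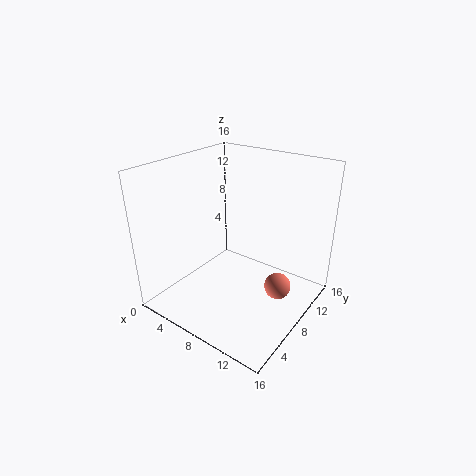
a = 12.5, b = 9.5, c = 2.5, col = 'salmon'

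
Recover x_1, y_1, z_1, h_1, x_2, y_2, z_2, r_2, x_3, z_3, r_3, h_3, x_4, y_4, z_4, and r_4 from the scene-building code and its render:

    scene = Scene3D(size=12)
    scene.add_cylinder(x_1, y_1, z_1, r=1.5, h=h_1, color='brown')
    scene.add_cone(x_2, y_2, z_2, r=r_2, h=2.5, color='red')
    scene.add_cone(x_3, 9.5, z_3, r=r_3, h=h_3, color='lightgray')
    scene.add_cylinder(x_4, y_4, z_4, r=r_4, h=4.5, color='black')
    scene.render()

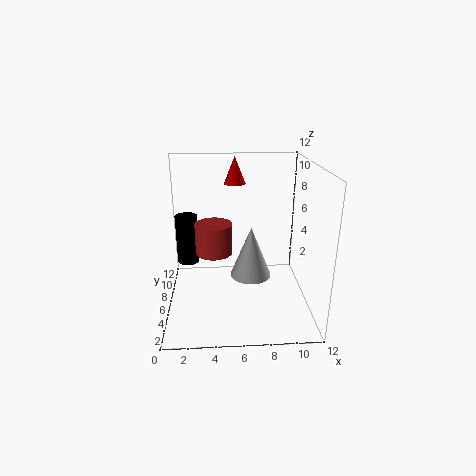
x_1 = 4, y_1 = 5.5, z_1 = 5, h_1 = 2.5, x_2 = 6, y_2 = 10.5, z_2 = 9.5, r_2 = 1, x_3 = 7.5, z_3 = 0.5, r_3 = 2, h_3 = 5, x_4 = 1.5, y_4 = 9, z_4 = 2.5, r_4 = 1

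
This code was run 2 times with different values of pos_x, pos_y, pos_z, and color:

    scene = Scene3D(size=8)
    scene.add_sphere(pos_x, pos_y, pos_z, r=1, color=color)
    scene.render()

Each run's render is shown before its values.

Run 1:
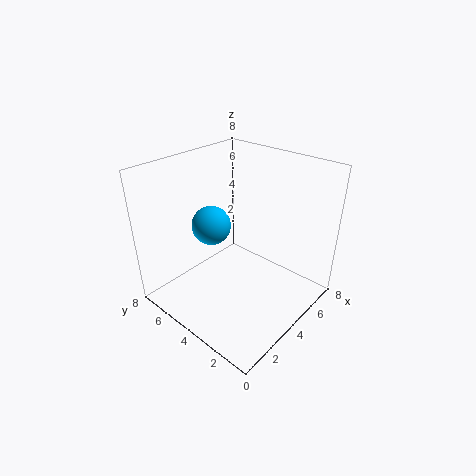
pos_x = 2.5
pos_y = 4.5
pos_z = 5.25
color = 'deepskyblue'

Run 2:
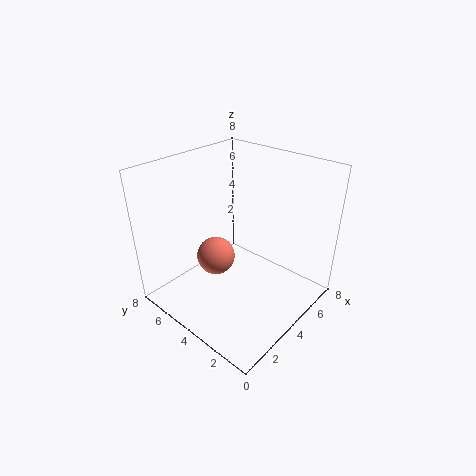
pos_x = 2.5
pos_y = 4.25
pos_z = 3.5
color = 'salmon'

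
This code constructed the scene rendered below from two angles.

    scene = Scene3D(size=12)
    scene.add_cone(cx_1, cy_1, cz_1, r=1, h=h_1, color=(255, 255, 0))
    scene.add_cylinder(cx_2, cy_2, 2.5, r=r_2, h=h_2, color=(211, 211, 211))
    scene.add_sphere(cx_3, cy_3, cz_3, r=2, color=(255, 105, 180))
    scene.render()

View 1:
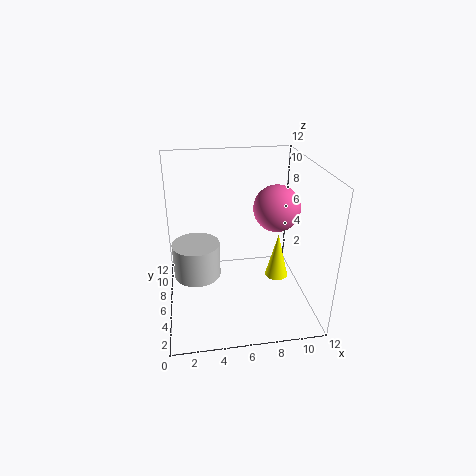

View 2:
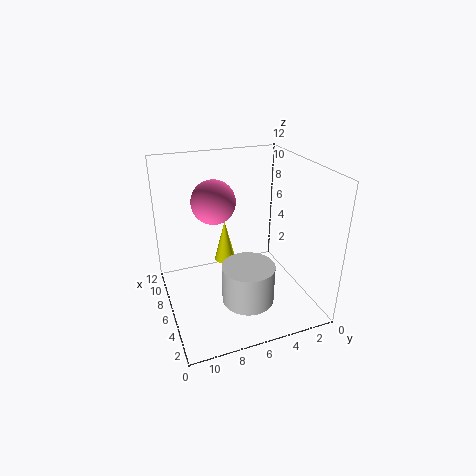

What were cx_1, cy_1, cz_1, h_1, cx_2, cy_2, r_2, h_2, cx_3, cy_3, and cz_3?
cx_1 = 9.5; cy_1 = 6; cz_1 = 2; h_1 = 4; cx_2 = 2.5; cy_2 = 6.5; r_2 = 2; h_2 = 3; cx_3 = 9.5; cy_3 = 7; cz_3 = 8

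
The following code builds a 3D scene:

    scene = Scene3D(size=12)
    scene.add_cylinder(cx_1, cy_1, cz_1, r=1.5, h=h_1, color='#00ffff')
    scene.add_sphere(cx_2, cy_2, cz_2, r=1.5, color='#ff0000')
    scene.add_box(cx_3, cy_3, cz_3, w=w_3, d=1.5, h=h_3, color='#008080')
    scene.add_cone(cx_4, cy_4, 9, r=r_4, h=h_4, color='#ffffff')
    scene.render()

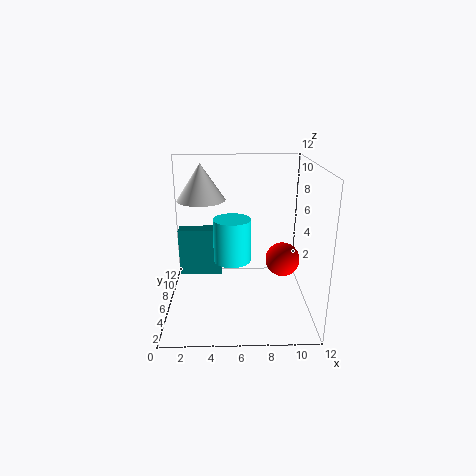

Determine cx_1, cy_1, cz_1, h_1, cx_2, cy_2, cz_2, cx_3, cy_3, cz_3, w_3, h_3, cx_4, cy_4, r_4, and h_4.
cx_1 = 5.5, cy_1 = 5, cz_1 = 4.5, h_1 = 3.5, cx_2 = 10, cy_2 = 7, cz_2 = 3.5, cx_3 = 0.5, cy_3 = 9, cz_3 = 1, w_3 = 4, h_3 = 4.5, cx_4 = 3, cy_4 = 7, r_4 = 2, h_4 = 3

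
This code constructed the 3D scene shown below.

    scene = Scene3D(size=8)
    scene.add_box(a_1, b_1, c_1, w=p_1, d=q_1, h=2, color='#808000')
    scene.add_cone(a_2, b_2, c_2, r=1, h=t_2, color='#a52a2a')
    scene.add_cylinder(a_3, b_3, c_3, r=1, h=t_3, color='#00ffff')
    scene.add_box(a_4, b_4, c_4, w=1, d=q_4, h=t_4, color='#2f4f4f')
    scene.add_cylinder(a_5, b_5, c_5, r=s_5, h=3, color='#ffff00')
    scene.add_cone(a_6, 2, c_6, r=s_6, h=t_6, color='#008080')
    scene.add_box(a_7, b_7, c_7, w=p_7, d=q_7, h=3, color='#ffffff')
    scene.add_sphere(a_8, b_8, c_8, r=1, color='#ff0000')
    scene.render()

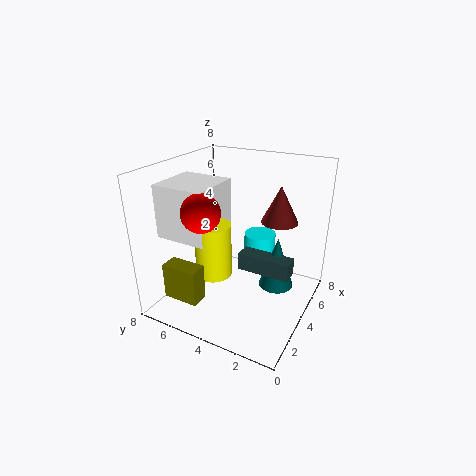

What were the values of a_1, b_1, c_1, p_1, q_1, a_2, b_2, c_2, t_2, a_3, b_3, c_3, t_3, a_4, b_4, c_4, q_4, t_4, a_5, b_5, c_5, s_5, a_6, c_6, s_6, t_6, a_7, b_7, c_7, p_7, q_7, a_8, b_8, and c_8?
a_1 = 1; b_1 = 5; c_1 = 1; p_1 = 1; q_1 = 2; a_2 = 5; b_2 = 2; c_2 = 5; t_2 = 2; a_3 = 7; b_3 = 4; c_3 = 1; t_3 = 2; a_4 = 4; b_4 = 1; c_4 = 2; q_4 = 3; t_4 = 1; a_5 = 3; b_5 = 5; c_5 = 2; s_5 = 1; a_6 = 5; c_6 = 1; s_6 = 1; t_6 = 3; a_7 = 2; b_7 = 5; c_7 = 4; p_7 = 3; q_7 = 3; a_8 = 2; b_8 = 5; c_8 = 6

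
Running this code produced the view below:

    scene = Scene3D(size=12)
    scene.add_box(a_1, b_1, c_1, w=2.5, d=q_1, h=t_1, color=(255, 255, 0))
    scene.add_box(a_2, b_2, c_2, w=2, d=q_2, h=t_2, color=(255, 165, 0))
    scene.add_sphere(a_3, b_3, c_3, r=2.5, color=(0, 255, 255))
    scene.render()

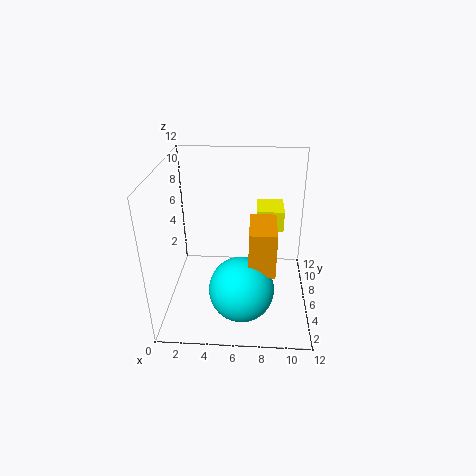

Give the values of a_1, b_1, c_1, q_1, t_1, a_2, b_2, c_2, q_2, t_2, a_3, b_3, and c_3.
a_1 = 7.5; b_1 = 9; c_1 = 5; q_1 = 3; t_1 = 2; a_2 = 7; b_2 = 2; c_2 = 5; q_2 = 3.5; t_2 = 3.5; a_3 = 6.5; b_3 = 2.5; c_3 = 3.5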